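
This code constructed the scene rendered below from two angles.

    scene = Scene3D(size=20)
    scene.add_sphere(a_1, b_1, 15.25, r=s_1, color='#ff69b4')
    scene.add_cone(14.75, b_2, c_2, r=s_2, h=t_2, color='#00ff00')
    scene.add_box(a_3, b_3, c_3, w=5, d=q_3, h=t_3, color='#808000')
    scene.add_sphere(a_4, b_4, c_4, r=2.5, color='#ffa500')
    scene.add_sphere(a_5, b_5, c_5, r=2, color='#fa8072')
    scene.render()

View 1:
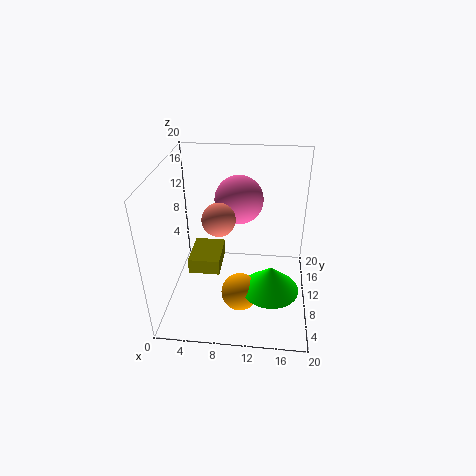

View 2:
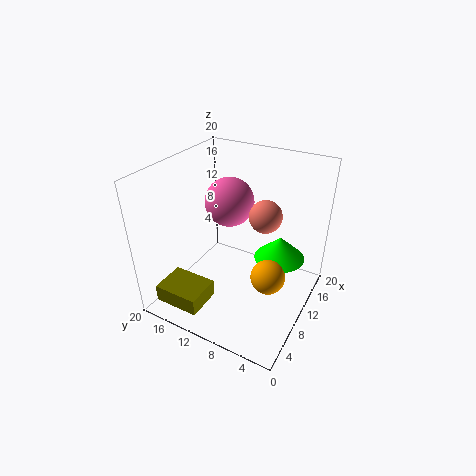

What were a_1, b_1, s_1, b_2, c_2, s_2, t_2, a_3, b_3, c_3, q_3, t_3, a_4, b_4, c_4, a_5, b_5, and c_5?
a_1 = 10; b_1 = 11.25; s_1 = 3.25; b_2 = 5.5; c_2 = 5.25; s_2 = 3.75; t_2 = 3.5; a_3 = 1.75; b_3 = 12.25; c_3 = 1.25; q_3 = 6.5; t_3 = 2.5; a_4 = 10.75; b_4 = 5.5; c_4 = 4.25; a_5 = 8.25; b_5 = 5.25; c_5 = 15.5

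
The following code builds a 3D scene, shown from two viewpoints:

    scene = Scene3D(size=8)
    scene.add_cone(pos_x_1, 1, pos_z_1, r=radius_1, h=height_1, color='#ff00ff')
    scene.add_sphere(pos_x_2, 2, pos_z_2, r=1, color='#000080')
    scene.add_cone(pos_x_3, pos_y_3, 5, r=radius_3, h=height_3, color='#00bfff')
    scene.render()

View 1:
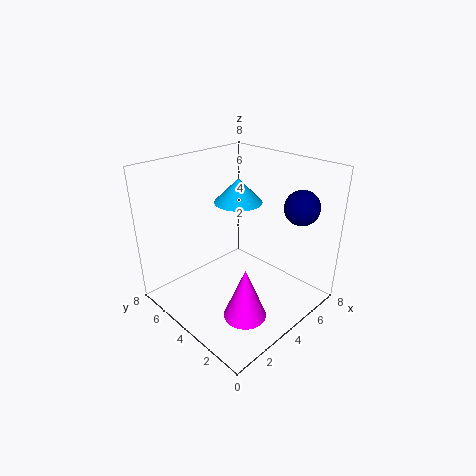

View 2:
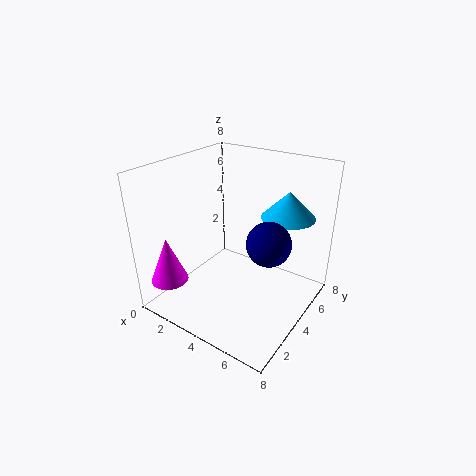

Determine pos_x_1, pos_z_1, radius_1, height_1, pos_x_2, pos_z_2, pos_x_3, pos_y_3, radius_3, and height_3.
pos_x_1 = 1.5; pos_z_1 = 2; radius_1 = 1; height_1 = 2.5; pos_x_2 = 7; pos_z_2 = 5.5; pos_x_3 = 6; pos_y_3 = 6; radius_3 = 1.5; height_3 = 1.5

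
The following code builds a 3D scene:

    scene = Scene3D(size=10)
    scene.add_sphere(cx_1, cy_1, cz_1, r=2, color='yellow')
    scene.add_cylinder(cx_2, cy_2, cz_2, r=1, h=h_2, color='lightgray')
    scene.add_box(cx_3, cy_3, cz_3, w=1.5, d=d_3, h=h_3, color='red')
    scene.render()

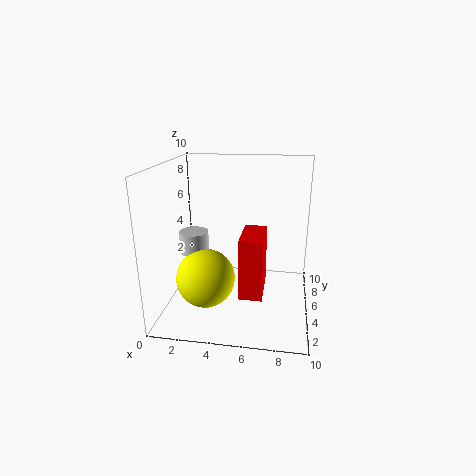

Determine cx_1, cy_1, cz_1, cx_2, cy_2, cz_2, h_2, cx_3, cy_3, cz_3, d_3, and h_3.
cx_1 = 3; cy_1 = 3.5; cz_1 = 2.5; cx_2 = 2; cy_2 = 4.5; cz_2 = 4; h_2 = 1.5; cx_3 = 5.5; cy_3 = 2; cz_3 = 2; d_3 = 3; h_3 = 4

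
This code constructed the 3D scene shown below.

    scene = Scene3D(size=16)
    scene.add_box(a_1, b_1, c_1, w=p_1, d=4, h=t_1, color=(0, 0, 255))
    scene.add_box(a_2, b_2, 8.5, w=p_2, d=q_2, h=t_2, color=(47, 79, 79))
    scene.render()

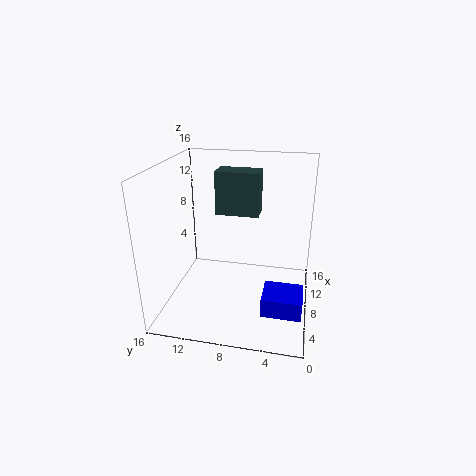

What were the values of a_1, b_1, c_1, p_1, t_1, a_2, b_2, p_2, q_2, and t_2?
a_1 = 2; b_1 = 0.5; c_1 = 2.5; p_1 = 3.5; t_1 = 2; a_2 = 13; b_2 = 6.5; p_2 = 3; q_2 = 5.5; t_2 = 5.5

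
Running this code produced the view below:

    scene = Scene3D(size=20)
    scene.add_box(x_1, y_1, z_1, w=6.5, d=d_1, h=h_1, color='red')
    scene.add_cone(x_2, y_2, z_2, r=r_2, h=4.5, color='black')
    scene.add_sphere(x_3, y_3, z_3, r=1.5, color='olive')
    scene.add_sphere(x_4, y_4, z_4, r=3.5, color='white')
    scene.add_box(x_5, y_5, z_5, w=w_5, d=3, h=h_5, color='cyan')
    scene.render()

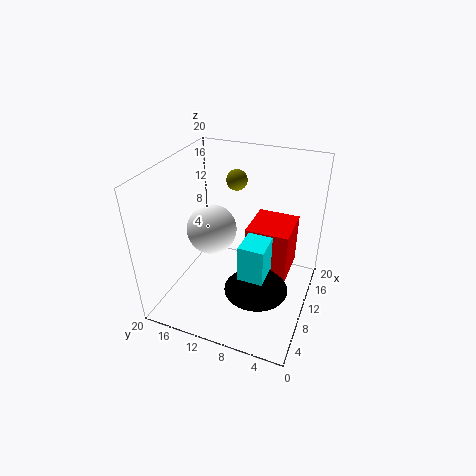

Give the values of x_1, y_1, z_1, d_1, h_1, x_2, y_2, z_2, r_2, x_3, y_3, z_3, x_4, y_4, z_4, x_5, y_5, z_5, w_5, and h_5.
x_1 = 10; y_1 = 3; z_1 = 4; d_1 = 6; h_1 = 7.5; x_2 = 5; y_2 = 5.5; z_2 = 6.5; r_2 = 4; x_3 = 14.5; y_3 = 12; z_3 = 16.5; x_4 = 10; y_4 = 14; z_4 = 10.5; x_5 = 2.5; y_5 = 4; z_5 = 9.5; w_5 = 3.5; h_5 = 4.5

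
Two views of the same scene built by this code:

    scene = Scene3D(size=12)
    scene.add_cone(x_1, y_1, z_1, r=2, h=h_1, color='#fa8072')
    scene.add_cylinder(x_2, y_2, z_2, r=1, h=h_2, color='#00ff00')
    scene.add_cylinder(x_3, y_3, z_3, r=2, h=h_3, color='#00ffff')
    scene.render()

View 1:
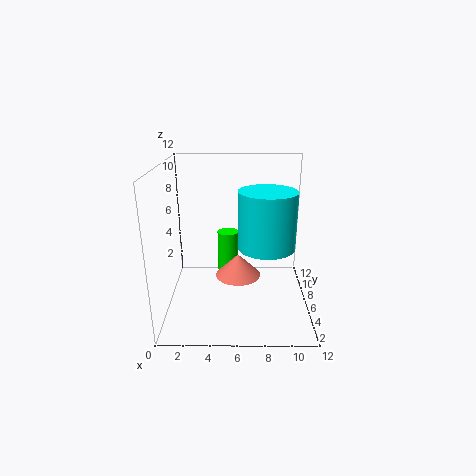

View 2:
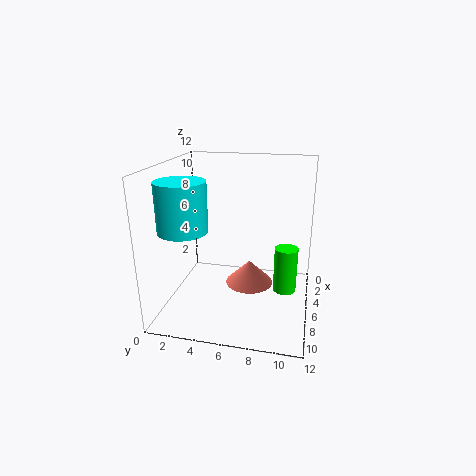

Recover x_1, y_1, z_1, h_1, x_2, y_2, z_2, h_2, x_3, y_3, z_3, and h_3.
x_1 = 6, y_1 = 7, z_1 = 2, h_1 = 2, x_2 = 5, y_2 = 10, z_2 = 1, h_2 = 4, x_3 = 8, y_3 = 2, z_3 = 7, h_3 = 4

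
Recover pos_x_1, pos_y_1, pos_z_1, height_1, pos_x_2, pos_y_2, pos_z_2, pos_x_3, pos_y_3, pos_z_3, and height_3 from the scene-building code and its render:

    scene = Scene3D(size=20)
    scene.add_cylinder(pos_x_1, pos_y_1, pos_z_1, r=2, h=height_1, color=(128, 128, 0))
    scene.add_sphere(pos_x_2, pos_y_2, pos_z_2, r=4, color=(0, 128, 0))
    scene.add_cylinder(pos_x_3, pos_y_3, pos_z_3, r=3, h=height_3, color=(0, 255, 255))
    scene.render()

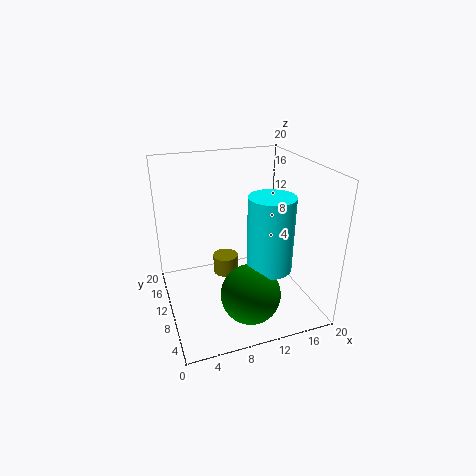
pos_x_1 = 10, pos_y_1 = 16, pos_z_1 = 1, height_1 = 3, pos_x_2 = 10, pos_y_2 = 5, pos_z_2 = 4, pos_x_3 = 13, pos_y_3 = 6, pos_z_3 = 7, height_3 = 10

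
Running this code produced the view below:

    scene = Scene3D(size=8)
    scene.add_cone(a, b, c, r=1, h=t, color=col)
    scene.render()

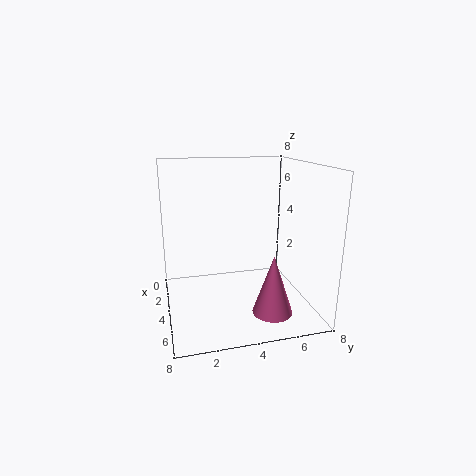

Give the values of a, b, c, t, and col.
a = 7, b = 5, c = 1, t = 3, col = 'hotpink'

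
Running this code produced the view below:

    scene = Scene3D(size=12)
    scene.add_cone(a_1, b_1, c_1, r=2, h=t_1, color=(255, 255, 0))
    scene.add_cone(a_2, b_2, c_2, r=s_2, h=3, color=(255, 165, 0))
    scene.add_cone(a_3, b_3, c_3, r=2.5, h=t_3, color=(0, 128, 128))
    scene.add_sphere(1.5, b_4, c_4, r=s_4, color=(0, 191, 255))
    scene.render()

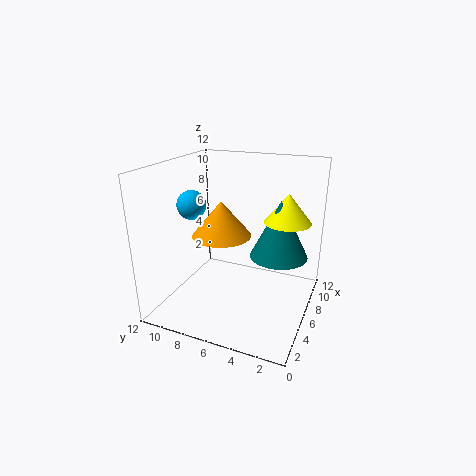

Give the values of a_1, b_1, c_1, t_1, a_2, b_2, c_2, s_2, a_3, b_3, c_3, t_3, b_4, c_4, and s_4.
a_1 = 8.5, b_1 = 2.5, c_1 = 7, t_1 = 2.5, a_2 = 6, b_2 = 7.5, c_2 = 6, s_2 = 2.5, a_3 = 8, b_3 = 3, c_3 = 4, t_3 = 5, b_4 = 7.5, c_4 = 10, s_4 = 1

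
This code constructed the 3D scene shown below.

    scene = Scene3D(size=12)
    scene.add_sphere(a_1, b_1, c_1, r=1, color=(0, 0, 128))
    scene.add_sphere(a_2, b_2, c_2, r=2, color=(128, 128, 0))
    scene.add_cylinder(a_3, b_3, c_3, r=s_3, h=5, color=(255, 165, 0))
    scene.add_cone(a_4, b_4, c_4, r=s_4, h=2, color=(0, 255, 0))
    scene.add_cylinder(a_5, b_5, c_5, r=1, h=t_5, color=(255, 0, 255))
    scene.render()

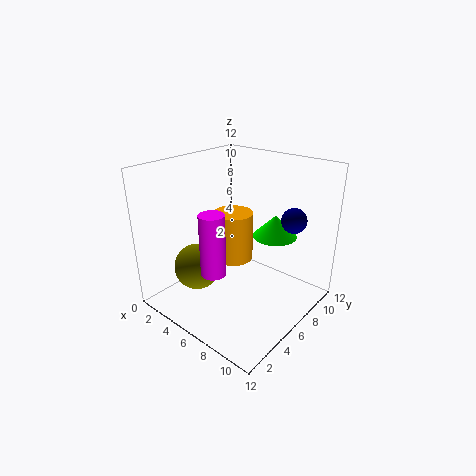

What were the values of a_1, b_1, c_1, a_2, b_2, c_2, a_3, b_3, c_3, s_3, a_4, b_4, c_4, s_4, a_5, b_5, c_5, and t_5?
a_1 = 10; b_1 = 8; c_1 = 8; a_2 = 3; b_2 = 4; c_2 = 3; a_3 = 2; b_3 = 10; c_3 = 1; s_3 = 2; a_4 = 7; b_4 = 10; c_4 = 5; s_4 = 2; a_5 = 6; b_5 = 3; c_5 = 4; t_5 = 5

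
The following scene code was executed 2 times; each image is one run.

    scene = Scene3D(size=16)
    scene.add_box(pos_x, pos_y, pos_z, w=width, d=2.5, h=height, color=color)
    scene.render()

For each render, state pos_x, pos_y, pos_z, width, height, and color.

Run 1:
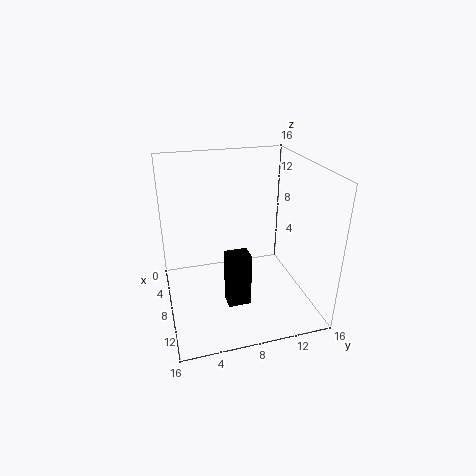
pos_x = 9.5
pos_y = 6
pos_z = 1.5
width = 2
height = 6
color = 'black'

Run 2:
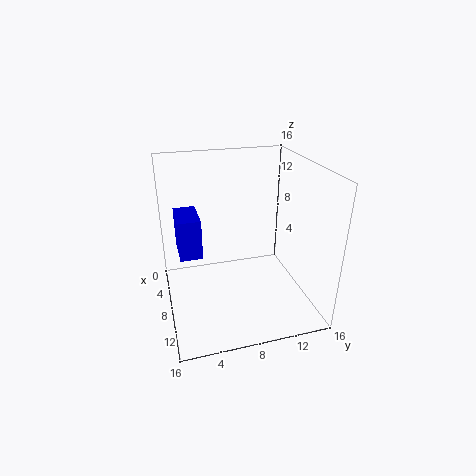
pos_x = 3.5
pos_y = 1.5
pos_z = 6
width = 4.5
height = 4.5
color = 'blue'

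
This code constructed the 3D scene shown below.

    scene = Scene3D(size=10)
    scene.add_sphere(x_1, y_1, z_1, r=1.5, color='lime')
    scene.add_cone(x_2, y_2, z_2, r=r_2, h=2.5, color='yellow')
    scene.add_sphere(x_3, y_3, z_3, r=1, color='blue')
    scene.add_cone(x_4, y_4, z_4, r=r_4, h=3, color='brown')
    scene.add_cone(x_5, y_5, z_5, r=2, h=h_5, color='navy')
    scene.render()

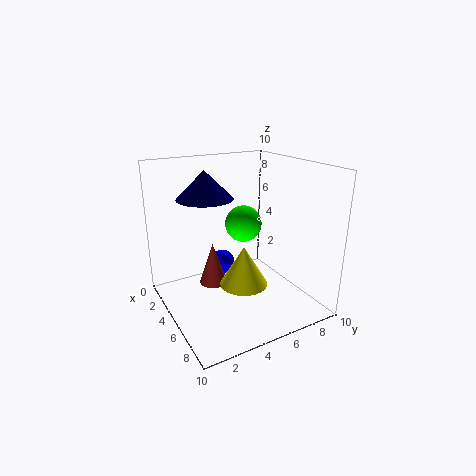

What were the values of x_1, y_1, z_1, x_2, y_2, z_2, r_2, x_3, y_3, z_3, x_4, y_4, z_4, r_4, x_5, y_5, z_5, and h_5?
x_1 = 1.5, y_1 = 7.5, z_1 = 4.5, x_2 = 7.5, y_2 = 4, z_2 = 3, r_2 = 1.5, x_3 = 1.5, y_3 = 5.5, z_3 = 1.5, x_4 = 4, y_4 = 3.5, z_4 = 1.5, r_4 = 1, x_5 = 3, y_5 = 3.5, z_5 = 7.5, h_5 = 2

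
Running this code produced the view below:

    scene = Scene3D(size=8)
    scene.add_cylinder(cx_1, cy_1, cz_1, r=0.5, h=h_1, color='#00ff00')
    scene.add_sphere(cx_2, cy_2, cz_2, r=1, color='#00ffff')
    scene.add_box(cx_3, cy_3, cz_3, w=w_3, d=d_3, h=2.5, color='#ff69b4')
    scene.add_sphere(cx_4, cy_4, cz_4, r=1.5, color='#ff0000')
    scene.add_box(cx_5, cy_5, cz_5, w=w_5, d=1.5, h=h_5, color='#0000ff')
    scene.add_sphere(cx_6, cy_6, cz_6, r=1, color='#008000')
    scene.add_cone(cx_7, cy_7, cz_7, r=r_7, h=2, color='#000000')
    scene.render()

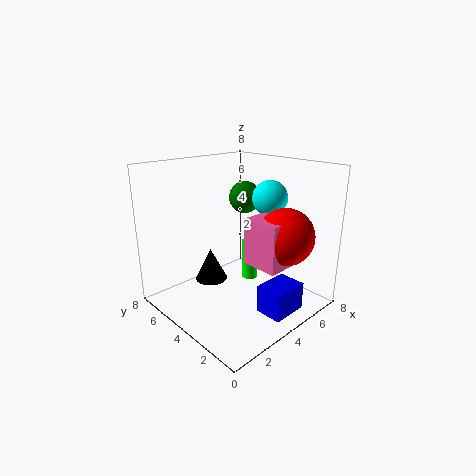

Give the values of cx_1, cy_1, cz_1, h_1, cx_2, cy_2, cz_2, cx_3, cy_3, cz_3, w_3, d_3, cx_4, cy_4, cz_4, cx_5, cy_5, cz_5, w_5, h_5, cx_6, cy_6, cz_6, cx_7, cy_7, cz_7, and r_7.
cx_1 = 6
cy_1 = 5
cz_1 = 0.5
h_1 = 2.5
cx_2 = 6
cy_2 = 3.5
cz_2 = 6
cx_3 = 3.5
cy_3 = 1
cz_3 = 3
w_3 = 1.5
d_3 = 2
cx_4 = 5
cy_4 = 1.5
cz_4 = 4.5
cx_5 = 3.5
cy_5 = 0.5
cz_5 = 0.5
w_5 = 2
h_5 = 1.5
cx_6 = 6.5
cy_6 = 6
cz_6 = 5.5
cx_7 = 4
cy_7 = 6.5
cz_7 = 0.5
r_7 = 1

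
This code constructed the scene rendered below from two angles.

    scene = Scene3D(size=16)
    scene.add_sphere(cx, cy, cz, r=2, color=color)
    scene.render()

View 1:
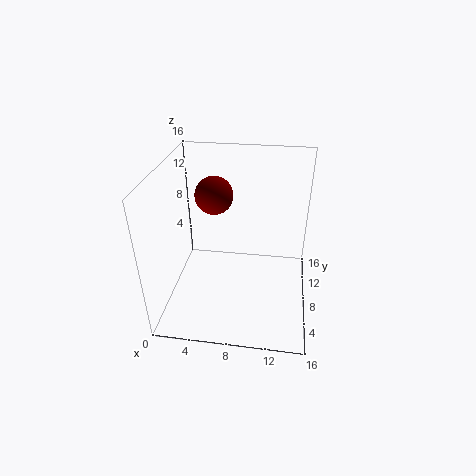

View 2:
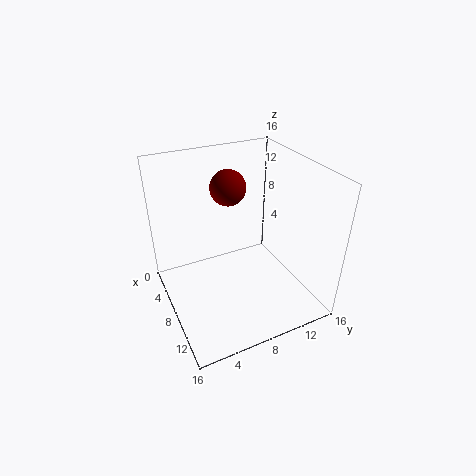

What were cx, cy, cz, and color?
cx = 5.5; cy = 8; cz = 13; color = 'maroon'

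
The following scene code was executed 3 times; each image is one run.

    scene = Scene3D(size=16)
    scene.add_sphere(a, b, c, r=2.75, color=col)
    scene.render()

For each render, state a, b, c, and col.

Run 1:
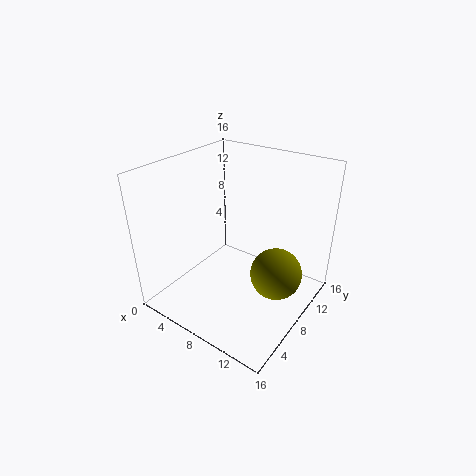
a = 13, b = 8, c = 5.25, col = 'olive'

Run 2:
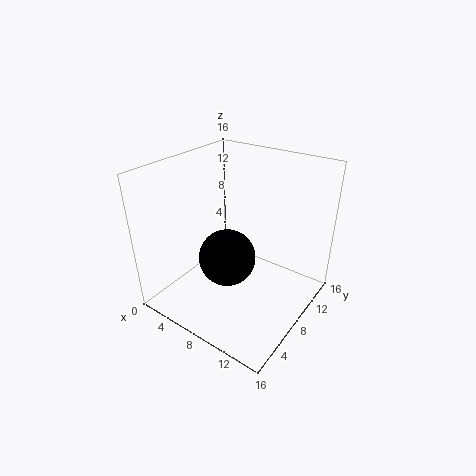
a = 9.75, b = 3.75, c = 8.5, col = 'black'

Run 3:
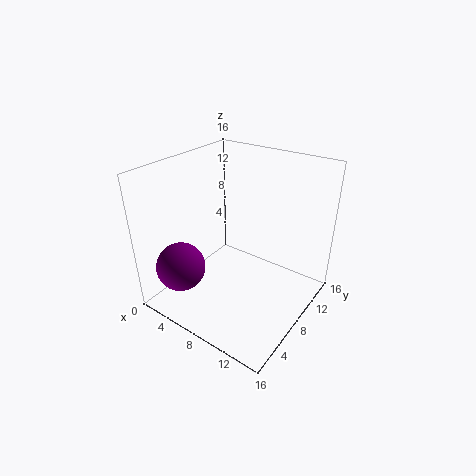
a = 3.25, b = 3.5, c = 4.75, col = 'purple'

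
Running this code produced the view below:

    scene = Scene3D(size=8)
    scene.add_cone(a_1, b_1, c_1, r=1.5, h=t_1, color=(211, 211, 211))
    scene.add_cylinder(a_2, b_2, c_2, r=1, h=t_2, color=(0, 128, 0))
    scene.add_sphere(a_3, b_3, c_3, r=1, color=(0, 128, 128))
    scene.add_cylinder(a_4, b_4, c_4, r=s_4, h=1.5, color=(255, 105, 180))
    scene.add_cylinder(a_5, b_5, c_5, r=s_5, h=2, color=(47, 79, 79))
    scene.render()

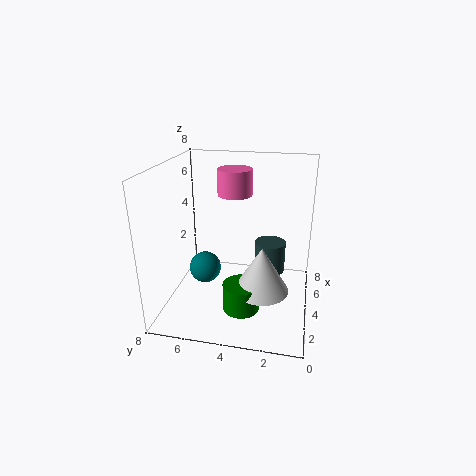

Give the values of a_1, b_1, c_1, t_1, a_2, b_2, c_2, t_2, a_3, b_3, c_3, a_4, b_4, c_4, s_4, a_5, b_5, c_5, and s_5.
a_1 = 3
b_1 = 2.5
c_1 = 1.5
t_1 = 2.5
a_2 = 2.5
b_2 = 3.5
c_2 = 0.5
t_2 = 1.5
a_3 = 5.5
b_3 = 6.5
c_3 = 1
a_4 = 5.5
b_4 = 4.5
c_4 = 6
s_4 = 1
a_5 = 7
b_5 = 2.5
c_5 = 0.5
s_5 = 1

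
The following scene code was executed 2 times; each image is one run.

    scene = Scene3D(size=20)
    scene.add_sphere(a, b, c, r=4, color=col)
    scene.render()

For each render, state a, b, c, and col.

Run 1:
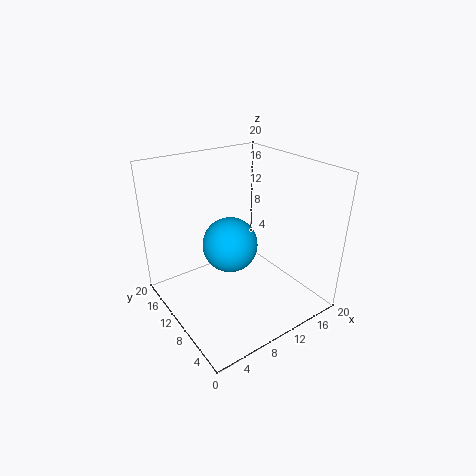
a = 10
b = 12
c = 8
col = 'deepskyblue'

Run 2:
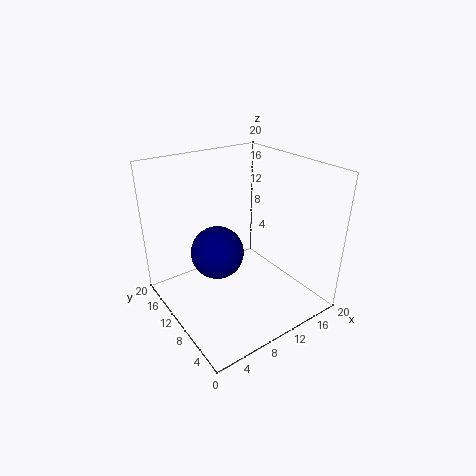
a = 9
b = 14
c = 6
col = 'navy'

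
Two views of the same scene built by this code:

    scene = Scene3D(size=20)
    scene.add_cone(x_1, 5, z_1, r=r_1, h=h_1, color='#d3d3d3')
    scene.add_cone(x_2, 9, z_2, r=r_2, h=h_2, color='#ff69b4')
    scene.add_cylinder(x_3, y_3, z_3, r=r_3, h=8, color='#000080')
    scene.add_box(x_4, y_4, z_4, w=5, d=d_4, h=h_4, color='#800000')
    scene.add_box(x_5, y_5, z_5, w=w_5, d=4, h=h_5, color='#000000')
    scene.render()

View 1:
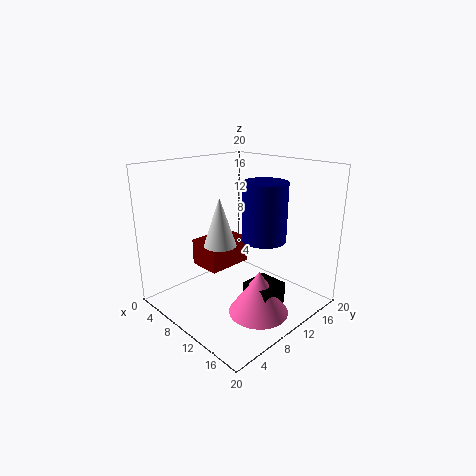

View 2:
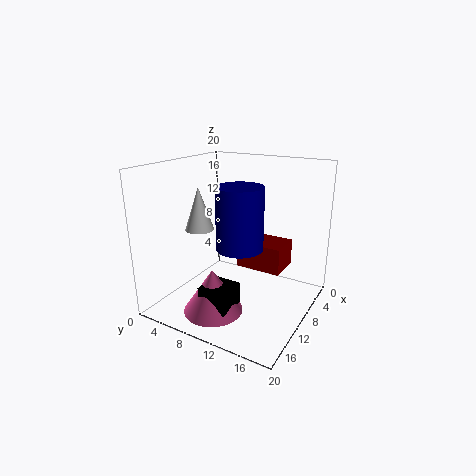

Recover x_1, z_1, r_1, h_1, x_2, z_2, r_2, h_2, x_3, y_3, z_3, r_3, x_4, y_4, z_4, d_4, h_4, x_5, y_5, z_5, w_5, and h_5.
x_1 = 12; z_1 = 11; r_1 = 2; h_1 = 6; x_2 = 15; z_2 = 1; r_2 = 4; h_2 = 6; x_3 = 13; y_3 = 12; z_3 = 10; r_3 = 3; x_4 = 2; y_4 = 8; z_4 = 4; d_4 = 7; h_4 = 4; x_5 = 13; y_5 = 8; z_5 = 2; w_5 = 4; h_5 = 3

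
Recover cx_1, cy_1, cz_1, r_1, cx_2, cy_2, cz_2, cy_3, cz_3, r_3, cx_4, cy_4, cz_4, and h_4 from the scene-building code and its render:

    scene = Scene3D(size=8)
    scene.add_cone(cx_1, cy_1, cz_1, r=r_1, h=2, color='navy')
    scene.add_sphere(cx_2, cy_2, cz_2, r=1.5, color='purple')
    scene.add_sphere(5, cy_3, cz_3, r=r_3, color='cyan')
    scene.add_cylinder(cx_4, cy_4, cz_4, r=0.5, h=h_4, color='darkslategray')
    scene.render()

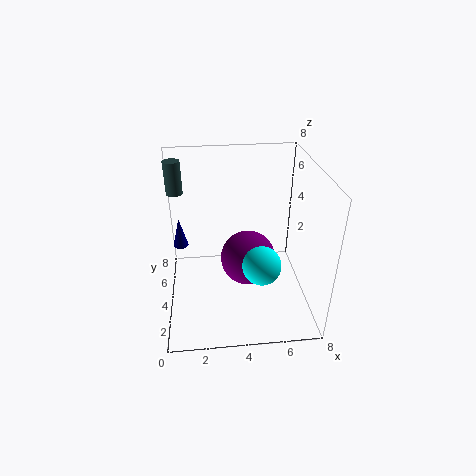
cx_1 = 0.5, cy_1 = 7.5, cz_1 = 1.5, r_1 = 0.5, cx_2 = 4.5, cy_2 = 3.5, cz_2 = 3, cy_3 = 2, cz_3 = 3.5, r_3 = 1, cx_4 = 0.5, cy_4 = 7, cz_4 = 5.5, h_4 = 2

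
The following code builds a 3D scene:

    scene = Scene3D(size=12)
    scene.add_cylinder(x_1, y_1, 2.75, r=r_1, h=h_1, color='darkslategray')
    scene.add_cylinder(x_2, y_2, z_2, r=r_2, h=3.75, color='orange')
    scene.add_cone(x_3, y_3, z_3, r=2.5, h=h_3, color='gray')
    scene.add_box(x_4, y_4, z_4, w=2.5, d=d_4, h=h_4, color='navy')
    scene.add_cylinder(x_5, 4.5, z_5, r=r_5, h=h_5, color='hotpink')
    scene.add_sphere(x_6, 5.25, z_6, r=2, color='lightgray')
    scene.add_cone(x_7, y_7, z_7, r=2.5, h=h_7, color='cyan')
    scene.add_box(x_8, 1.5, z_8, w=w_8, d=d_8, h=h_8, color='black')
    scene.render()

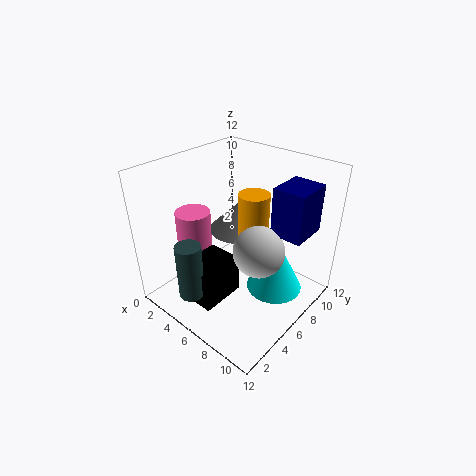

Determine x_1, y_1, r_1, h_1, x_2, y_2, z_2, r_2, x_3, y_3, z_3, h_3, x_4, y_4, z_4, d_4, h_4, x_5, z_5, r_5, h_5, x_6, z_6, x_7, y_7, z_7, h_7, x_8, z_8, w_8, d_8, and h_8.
x_1 = 5.25, y_1 = 1.25, r_1 = 1, h_1 = 4.5, x_2 = 7, y_2 = 6.75, z_2 = 6.25, r_2 = 1.25, x_3 = 5, y_3 = 7.25, z_3 = 6, h_3 = 2.5, x_4 = 9, y_4 = 6.25, z_4 = 7.5, d_4 = 3, h_4 = 3.75, x_5 = 2.25, z_5 = 2.25, r_5 = 1.5, h_5 = 5.5, x_6 = 8.75, z_6 = 6.25, x_7 = 8.25, y_7 = 8.5, z_7 = 0.5, h_7 = 5, x_8 = 3.75, z_8 = 1.5, w_8 = 3, d_8 = 3.75, h_8 = 3.25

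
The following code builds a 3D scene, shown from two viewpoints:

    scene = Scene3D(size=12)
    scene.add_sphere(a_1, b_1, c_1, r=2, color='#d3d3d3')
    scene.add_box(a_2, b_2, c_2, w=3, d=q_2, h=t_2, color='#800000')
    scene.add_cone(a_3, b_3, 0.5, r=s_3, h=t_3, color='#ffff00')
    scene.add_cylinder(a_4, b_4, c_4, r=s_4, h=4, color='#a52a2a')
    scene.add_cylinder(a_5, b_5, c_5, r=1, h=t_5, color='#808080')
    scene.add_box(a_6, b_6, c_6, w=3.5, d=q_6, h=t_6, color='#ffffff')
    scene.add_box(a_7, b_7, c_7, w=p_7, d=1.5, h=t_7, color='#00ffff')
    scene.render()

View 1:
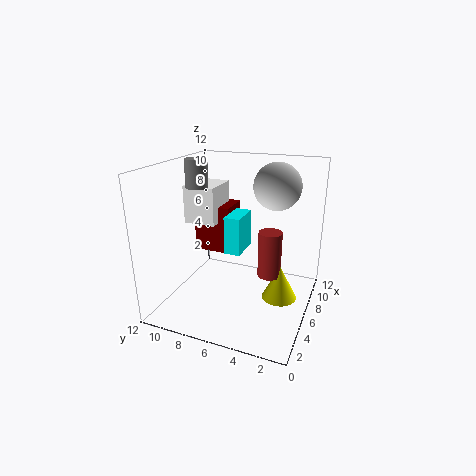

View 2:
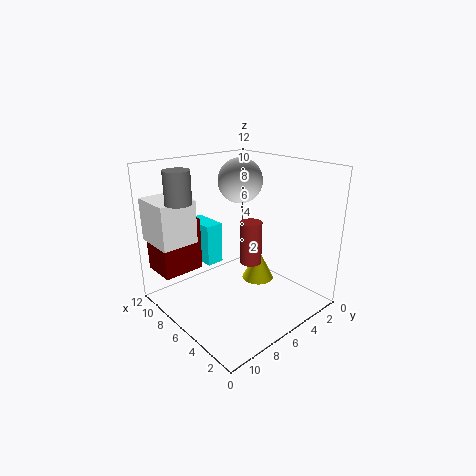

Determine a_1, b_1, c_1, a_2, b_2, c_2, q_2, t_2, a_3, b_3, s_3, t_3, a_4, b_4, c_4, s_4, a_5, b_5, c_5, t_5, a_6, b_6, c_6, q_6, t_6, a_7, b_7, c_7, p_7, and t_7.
a_1 = 8.5
b_1 = 3.5
c_1 = 10
a_2 = 8.5
b_2 = 8
c_2 = 3
q_2 = 3.5
t_2 = 4.5
a_3 = 7
b_3 = 2.5
s_3 = 1.5
t_3 = 3
a_4 = 7
b_4 = 3.5
c_4 = 2.5
s_4 = 1
a_5 = 7.5
b_5 = 10.5
c_5 = 9.5
t_5 = 2.5
a_6 = 7.5
b_6 = 9
c_6 = 6
q_6 = 3
t_6 = 3.5
a_7 = 7.5
b_7 = 6.5
c_7 = 3.5
p_7 = 3
t_7 = 3.5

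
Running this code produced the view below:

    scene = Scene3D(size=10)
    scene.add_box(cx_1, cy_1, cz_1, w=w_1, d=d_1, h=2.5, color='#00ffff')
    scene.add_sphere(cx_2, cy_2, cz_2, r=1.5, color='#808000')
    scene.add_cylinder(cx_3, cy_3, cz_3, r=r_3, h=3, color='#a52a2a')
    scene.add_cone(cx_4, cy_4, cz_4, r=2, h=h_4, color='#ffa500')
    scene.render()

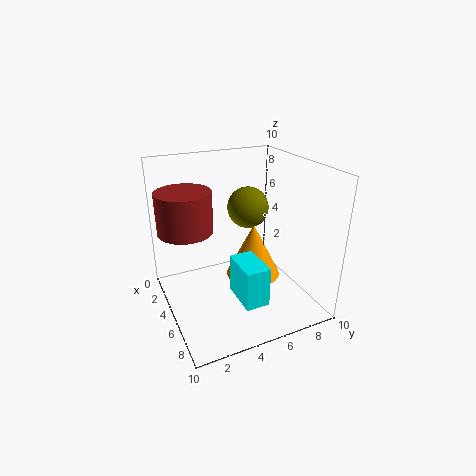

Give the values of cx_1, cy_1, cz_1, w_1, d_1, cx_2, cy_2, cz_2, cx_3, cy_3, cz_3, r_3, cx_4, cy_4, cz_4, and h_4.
cx_1 = 7; cy_1 = 3.5; cz_1 = 2.5; w_1 = 2.5; d_1 = 1.5; cx_2 = 3.5; cy_2 = 6.5; cz_2 = 6.5; cx_3 = 2.5; cy_3 = 2; cz_3 = 5; r_3 = 2; cx_4 = 4.5; cy_4 = 6.5; cz_4 = 1.5; h_4 = 4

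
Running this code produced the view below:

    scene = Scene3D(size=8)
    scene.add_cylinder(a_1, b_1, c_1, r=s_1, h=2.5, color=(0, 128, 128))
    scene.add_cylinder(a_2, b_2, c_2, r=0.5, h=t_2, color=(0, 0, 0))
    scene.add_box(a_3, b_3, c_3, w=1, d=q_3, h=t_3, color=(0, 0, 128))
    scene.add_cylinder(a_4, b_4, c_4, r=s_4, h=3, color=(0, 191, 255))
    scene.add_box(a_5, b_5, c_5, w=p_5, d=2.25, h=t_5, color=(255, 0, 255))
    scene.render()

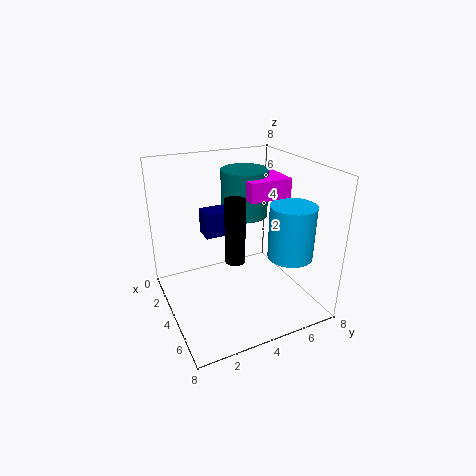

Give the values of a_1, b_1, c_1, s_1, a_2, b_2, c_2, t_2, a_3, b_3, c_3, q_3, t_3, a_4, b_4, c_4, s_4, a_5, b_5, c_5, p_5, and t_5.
a_1 = 3.75
b_1 = 4.5
c_1 = 5.25
s_1 = 1.25
a_2 = 5.75
b_2 = 3
c_2 = 3.75
t_2 = 3.25
a_3 = 4.25
b_3 = 1.75
c_3 = 5
q_3 = 1.25
t_3 = 1.25
a_4 = 5.5
b_4 = 6.5
c_4 = 3
s_4 = 1.25
a_5 = 2.75
b_5 = 4
c_5 = 6.5
p_5 = 2.75
t_5 = 1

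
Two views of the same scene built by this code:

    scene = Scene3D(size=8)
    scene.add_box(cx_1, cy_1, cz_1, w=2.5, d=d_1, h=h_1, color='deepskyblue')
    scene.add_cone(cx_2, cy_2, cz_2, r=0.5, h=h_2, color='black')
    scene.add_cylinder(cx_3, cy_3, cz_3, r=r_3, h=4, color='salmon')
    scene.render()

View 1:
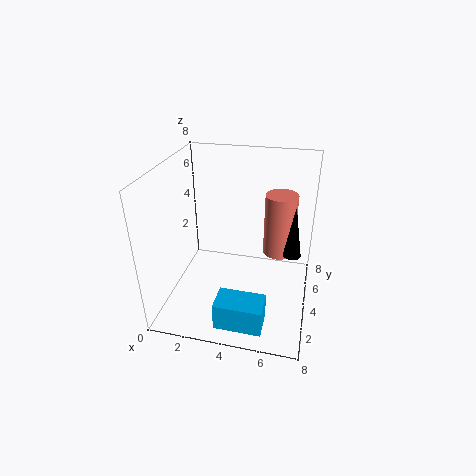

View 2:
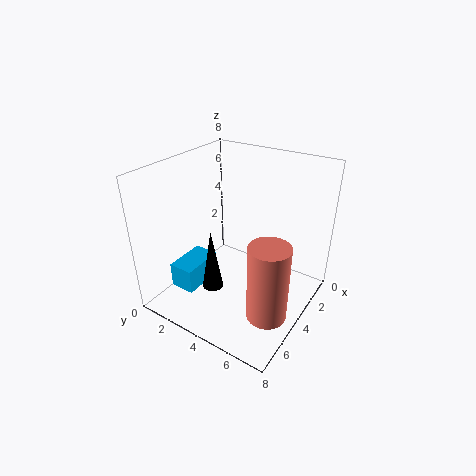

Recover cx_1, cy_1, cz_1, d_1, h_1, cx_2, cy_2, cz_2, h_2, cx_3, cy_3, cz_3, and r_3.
cx_1 = 3.5, cy_1 = 0.5, cz_1 = 0.5, d_1 = 1.5, h_1 = 1.5, cx_2 = 7, cy_2 = 4.5, cz_2 = 3, h_2 = 3, cx_3 = 6, cy_3 = 7, cz_3 = 1.5, r_3 = 1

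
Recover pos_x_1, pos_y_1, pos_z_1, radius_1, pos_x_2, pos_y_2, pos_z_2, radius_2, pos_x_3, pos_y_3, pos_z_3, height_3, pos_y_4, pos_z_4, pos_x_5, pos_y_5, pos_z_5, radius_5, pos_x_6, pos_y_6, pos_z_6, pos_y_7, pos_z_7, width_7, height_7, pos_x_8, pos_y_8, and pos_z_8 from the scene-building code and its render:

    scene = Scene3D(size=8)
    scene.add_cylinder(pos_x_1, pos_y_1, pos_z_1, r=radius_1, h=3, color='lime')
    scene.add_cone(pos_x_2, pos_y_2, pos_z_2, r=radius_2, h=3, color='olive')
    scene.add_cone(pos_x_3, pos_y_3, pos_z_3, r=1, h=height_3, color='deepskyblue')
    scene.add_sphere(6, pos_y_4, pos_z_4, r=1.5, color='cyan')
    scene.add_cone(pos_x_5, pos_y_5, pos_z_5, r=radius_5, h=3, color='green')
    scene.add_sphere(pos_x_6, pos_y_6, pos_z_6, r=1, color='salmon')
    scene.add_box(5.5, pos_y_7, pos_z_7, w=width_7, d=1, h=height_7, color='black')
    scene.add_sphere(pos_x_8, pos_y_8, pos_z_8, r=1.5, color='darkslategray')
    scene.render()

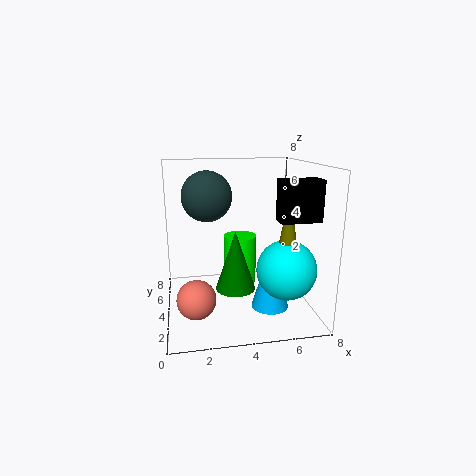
pos_x_1 = 4.5
pos_y_1 = 6
pos_z_1 = 0.5
radius_1 = 1
pos_x_2 = 6
pos_y_2 = 1.5
pos_z_2 = 4
radius_2 = 0.5
pos_x_3 = 5.5
pos_y_3 = 2.5
pos_z_3 = 0.5
height_3 = 3.5
pos_y_4 = 1.5
pos_z_4 = 3
pos_x_5 = 3.5
pos_y_5 = 2
pos_z_5 = 2
radius_5 = 1
pos_x_6 = 1.5
pos_y_6 = 2
pos_z_6 = 1.5
pos_y_7 = 1
pos_z_7 = 5.5
width_7 = 2
height_7 = 2
pos_x_8 = 2.5
pos_y_8 = 6
pos_z_8 = 6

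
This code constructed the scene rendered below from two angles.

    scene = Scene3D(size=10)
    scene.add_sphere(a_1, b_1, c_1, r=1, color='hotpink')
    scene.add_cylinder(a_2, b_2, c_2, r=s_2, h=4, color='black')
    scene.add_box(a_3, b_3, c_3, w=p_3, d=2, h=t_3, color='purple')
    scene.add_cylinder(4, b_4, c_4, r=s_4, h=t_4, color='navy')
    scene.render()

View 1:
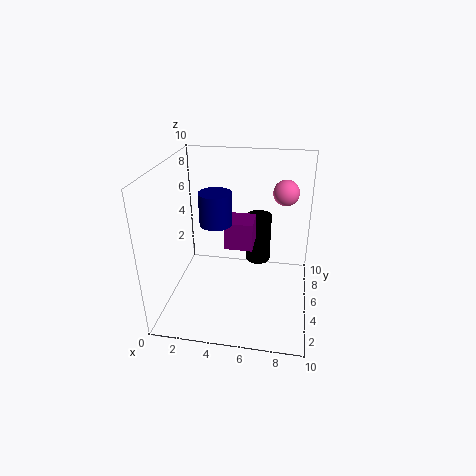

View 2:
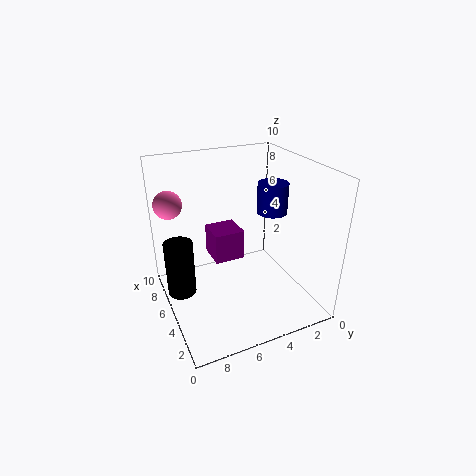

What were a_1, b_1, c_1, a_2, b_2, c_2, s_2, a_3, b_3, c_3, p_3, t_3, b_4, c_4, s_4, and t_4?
a_1 = 8
b_1 = 9
c_1 = 7
a_2 = 6
b_2 = 9
c_2 = 1
s_2 = 1
a_3 = 4
b_3 = 5
c_3 = 4
p_3 = 2
t_3 = 2
b_4 = 3
c_4 = 7
s_4 = 1
t_4 = 2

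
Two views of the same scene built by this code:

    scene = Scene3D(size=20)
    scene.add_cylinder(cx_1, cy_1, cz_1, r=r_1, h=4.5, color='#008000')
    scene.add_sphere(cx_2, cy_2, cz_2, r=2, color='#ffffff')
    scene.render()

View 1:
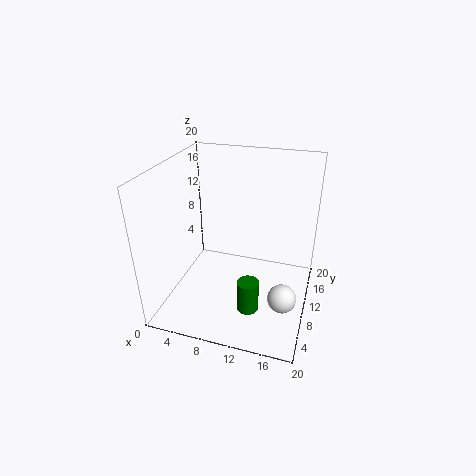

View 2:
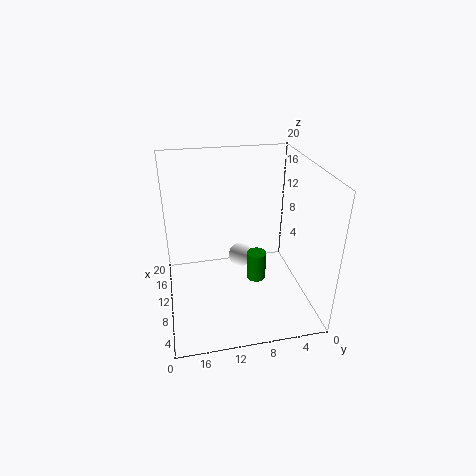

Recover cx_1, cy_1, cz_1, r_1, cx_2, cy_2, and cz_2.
cx_1 = 12.5; cy_1 = 6.5; cz_1 = 1; r_1 = 1.5; cx_2 = 17; cy_2 = 8; cz_2 = 2.5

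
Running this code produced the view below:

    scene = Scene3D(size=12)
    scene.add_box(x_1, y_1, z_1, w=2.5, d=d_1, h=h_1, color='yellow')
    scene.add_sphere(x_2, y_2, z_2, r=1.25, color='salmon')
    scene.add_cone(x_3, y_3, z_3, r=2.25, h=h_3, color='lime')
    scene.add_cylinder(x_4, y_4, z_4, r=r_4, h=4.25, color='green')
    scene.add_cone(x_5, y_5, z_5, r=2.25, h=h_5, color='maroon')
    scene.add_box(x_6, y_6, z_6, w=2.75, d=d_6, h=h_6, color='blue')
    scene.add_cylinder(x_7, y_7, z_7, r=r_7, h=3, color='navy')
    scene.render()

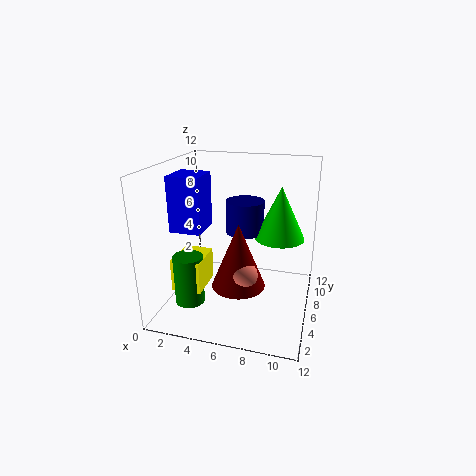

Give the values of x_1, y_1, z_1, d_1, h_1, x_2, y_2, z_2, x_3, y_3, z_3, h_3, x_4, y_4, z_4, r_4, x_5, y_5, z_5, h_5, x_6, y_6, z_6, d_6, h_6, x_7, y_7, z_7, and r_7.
x_1 = 1; y_1 = 3.25; z_1 = 1.75; d_1 = 3.25; h_1 = 2.75; x_2 = 6.75; y_2 = 4.75; z_2 = 3.25; x_3 = 9; y_3 = 9.25; z_3 = 5; h_3 = 4.75; x_4 = 2.25; y_4 = 4; z_4 = 0.5; r_4 = 1.25; x_5 = 6.25; y_5 = 5.25; z_5 = 2; h_5 = 5.5; x_6 = 0.25; y_6 = 5; z_6 = 6.25; d_6 = 3; h_6 = 4.75; x_7 = 5.75; y_7 = 9.25; z_7 = 5.25; r_7 = 1.75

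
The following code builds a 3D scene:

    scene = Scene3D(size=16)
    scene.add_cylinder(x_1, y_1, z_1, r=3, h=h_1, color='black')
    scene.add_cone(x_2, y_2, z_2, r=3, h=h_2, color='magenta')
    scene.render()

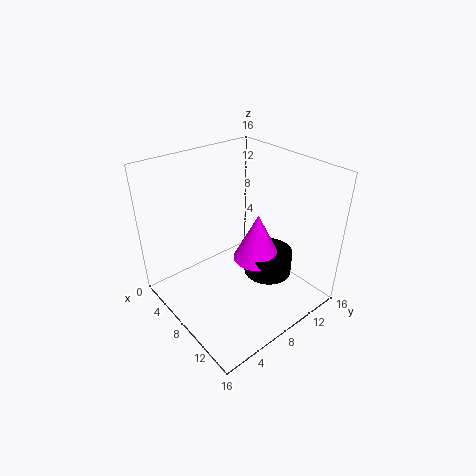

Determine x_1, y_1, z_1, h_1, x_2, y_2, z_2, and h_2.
x_1 = 8
y_1 = 13
z_1 = 1
h_1 = 3
x_2 = 7
y_2 = 12
z_2 = 3
h_2 = 6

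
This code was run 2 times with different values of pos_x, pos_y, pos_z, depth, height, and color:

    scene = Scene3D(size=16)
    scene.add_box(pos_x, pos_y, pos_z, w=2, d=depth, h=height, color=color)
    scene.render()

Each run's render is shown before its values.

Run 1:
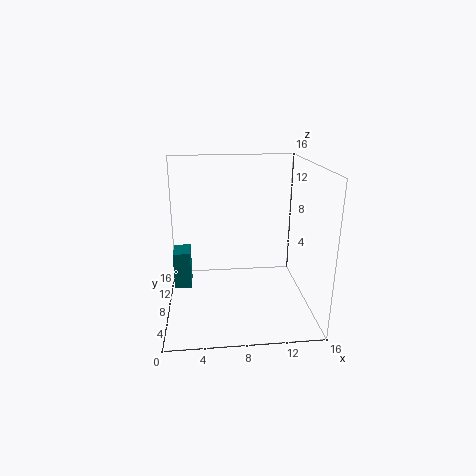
pos_x = 0.5
pos_y = 9.75
pos_z = 1
depth = 3
height = 4.5
color = 'teal'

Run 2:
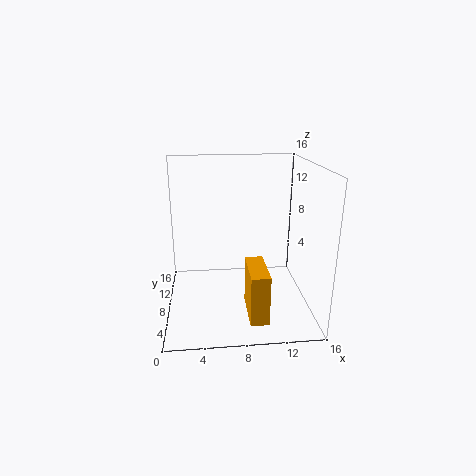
pos_x = 8.75
pos_y = 2.5
pos_z = 0.25
depth = 5.25
height = 5.5
color = 'orange'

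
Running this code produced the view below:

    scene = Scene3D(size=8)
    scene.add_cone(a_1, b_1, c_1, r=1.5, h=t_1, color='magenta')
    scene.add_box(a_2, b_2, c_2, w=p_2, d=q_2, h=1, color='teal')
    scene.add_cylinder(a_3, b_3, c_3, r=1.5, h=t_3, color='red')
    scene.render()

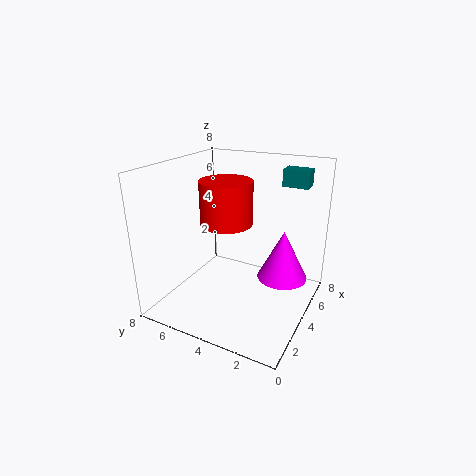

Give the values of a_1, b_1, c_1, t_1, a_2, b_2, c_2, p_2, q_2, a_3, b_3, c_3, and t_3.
a_1 = 6; b_1 = 2; c_1 = 1; t_1 = 3; a_2 = 6.5; b_2 = 1; c_2 = 6.5; p_2 = 1; q_2 = 1.5; a_3 = 4.5; b_3 = 5; c_3 = 4.5; t_3 = 2.5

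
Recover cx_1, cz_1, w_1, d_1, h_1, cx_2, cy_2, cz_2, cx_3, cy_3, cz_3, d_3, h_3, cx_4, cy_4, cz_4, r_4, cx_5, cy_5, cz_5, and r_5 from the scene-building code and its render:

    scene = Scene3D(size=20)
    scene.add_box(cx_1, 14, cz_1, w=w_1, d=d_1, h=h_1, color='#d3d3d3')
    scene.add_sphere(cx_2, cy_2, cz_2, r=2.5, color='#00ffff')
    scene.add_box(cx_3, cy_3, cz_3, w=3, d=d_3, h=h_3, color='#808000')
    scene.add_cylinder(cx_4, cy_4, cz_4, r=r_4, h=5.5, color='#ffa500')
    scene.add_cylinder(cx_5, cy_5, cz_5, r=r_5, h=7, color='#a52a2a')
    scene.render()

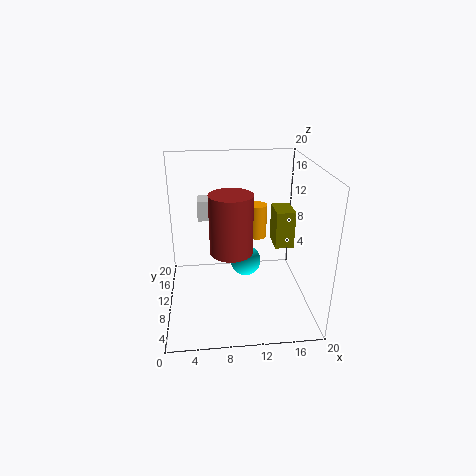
cx_1 = 4.5, cz_1 = 11, w_1 = 3, d_1 = 3, h_1 = 3, cx_2 = 12, cy_2 = 16.5, cz_2 = 2.5, cx_3 = 16.5, cy_3 = 14.5, cz_3 = 5.5, d_3 = 4.5, h_3 = 6, cx_4 = 14, cy_4 = 17.5, cz_4 = 6.5, r_4 = 1.5, cx_5 = 8.5, cy_5 = 3.5, cz_5 = 11.5, r_5 = 2.5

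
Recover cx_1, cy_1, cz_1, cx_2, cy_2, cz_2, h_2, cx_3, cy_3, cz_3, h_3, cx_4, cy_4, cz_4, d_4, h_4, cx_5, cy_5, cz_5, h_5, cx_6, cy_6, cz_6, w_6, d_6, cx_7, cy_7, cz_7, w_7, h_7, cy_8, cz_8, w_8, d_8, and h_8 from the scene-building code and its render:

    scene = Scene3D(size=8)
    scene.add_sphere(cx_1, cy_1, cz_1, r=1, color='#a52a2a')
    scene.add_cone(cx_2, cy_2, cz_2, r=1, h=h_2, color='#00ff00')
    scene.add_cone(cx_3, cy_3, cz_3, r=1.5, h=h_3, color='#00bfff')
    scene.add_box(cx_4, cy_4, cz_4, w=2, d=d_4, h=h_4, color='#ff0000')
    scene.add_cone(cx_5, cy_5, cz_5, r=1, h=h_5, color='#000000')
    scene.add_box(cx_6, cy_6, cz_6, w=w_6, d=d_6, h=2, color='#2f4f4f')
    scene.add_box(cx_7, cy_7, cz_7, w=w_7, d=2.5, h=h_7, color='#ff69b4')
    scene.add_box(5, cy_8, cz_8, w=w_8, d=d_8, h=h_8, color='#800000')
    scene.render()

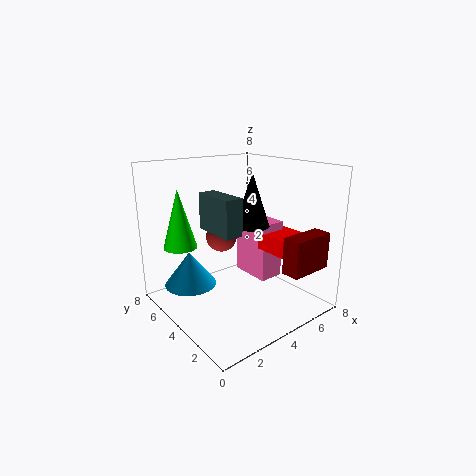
cx_1 = 5, cy_1 = 7, cz_1 = 3, cx_2 = 2, cy_2 = 7, cz_2 = 3, h_2 = 3.5, cx_3 = 2, cy_3 = 6, cz_3 = 1, h_3 = 2, cx_4 = 5.5, cy_4 = 2, cz_4 = 3, d_4 = 2, h_4 = 1, cx_5 = 5, cy_5 = 4, cz_5 = 4.5, h_5 = 3, cx_6 = 2.5, cy_6 = 3, cz_6 = 4.5, w_6 = 1, d_6 = 2.5, cx_7 = 5.5, cy_7 = 3.5, cz_7 = 1, w_7 = 1.5, h_7 = 3.5, cy_8 = 0.5, cz_8 = 2.5, w_8 = 2.5, d_8 = 1, h_8 = 2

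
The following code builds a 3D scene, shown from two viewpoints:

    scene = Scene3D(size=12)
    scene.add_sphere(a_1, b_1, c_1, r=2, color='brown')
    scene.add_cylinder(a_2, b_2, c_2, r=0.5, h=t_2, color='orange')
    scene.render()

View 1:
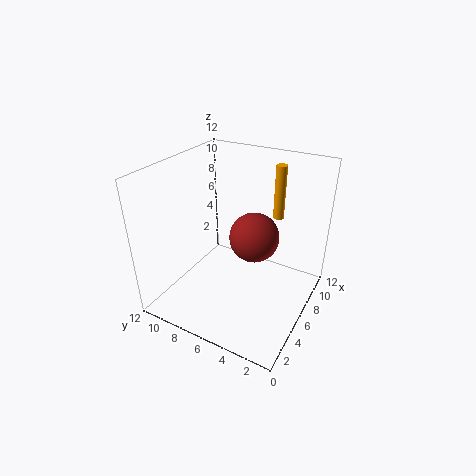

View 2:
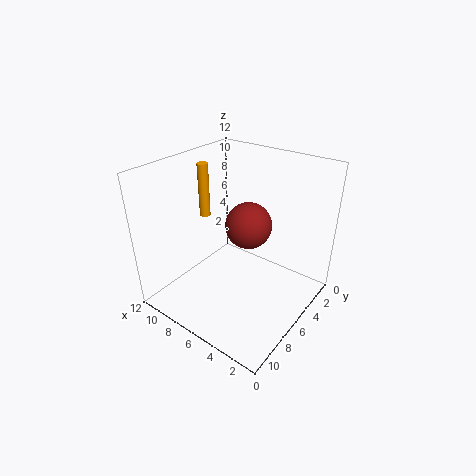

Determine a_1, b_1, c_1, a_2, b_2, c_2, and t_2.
a_1 = 6
b_1 = 4.5
c_1 = 6.5
a_2 = 11
b_2 = 4.5
c_2 = 6
t_2 = 5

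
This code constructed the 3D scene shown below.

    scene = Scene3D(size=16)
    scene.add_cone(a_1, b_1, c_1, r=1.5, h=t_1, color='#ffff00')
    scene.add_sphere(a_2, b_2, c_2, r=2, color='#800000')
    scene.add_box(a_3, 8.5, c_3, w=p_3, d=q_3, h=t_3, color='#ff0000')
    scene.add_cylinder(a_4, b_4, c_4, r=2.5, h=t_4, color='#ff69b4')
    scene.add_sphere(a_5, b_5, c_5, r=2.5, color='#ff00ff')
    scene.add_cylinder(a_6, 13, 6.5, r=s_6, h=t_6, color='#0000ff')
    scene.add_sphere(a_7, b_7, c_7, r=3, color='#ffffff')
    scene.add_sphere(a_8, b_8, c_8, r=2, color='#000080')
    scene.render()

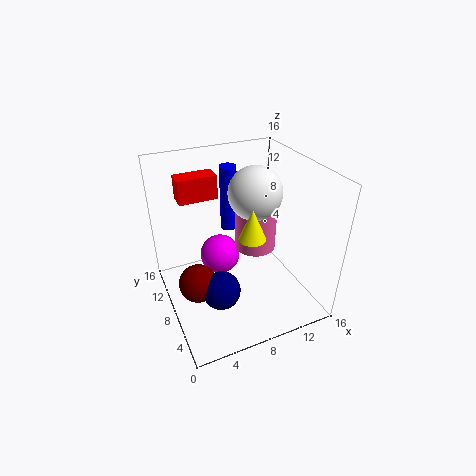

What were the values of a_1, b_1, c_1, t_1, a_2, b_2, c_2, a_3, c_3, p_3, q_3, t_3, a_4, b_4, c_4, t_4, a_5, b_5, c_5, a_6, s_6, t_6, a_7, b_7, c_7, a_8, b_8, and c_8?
a_1 = 9, b_1 = 6.5, c_1 = 8.5, t_1 = 3.5, a_2 = 2.5, b_2 = 6, c_2 = 5, a_3 = 2, c_3 = 13, p_3 = 4, q_3 = 2, t_3 = 2.5, a_4 = 11.5, b_4 = 10.5, c_4 = 4.5, t_4 = 6.5, a_5 = 7.5, b_5 = 12.5, c_5 = 3, a_6 = 9, s_6 = 1, t_6 = 8, a_7 = 10.5, b_7 = 9, c_7 = 12.5, a_8 = 4.5, b_8 = 4.5, c_8 = 4.5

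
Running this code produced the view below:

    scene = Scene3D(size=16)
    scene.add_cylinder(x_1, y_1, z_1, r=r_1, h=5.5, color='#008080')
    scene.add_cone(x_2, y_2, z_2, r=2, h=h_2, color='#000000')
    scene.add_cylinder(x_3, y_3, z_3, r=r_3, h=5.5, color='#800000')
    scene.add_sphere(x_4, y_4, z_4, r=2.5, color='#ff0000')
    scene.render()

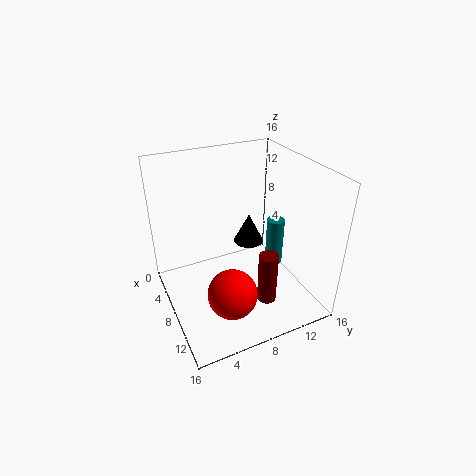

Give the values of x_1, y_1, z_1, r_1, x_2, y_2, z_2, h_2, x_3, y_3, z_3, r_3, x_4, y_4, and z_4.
x_1 = 8.5, y_1 = 12.5, z_1 = 4, r_1 = 1, x_2 = 2, y_2 = 12.5, z_2 = 3, h_2 = 4, x_3 = 13, y_3 = 9, z_3 = 3, r_3 = 1, x_4 = 13, y_4 = 5, z_4 = 5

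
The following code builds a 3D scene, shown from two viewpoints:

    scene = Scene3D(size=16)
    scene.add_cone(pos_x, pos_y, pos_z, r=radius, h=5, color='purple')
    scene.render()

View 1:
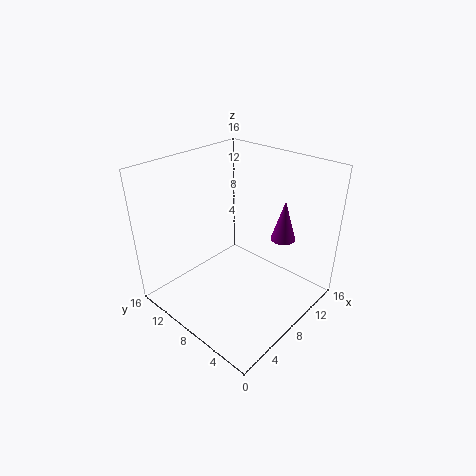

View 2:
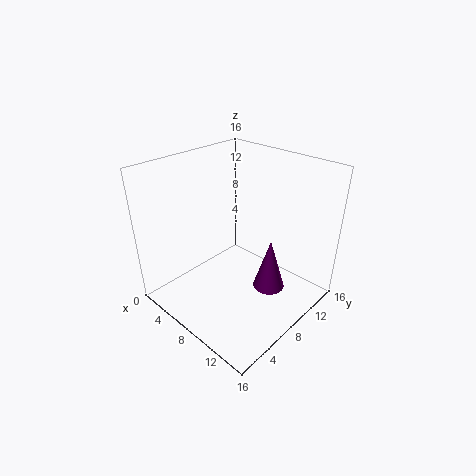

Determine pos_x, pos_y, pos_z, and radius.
pos_x = 14
pos_y = 6
pos_z = 6
radius = 1.5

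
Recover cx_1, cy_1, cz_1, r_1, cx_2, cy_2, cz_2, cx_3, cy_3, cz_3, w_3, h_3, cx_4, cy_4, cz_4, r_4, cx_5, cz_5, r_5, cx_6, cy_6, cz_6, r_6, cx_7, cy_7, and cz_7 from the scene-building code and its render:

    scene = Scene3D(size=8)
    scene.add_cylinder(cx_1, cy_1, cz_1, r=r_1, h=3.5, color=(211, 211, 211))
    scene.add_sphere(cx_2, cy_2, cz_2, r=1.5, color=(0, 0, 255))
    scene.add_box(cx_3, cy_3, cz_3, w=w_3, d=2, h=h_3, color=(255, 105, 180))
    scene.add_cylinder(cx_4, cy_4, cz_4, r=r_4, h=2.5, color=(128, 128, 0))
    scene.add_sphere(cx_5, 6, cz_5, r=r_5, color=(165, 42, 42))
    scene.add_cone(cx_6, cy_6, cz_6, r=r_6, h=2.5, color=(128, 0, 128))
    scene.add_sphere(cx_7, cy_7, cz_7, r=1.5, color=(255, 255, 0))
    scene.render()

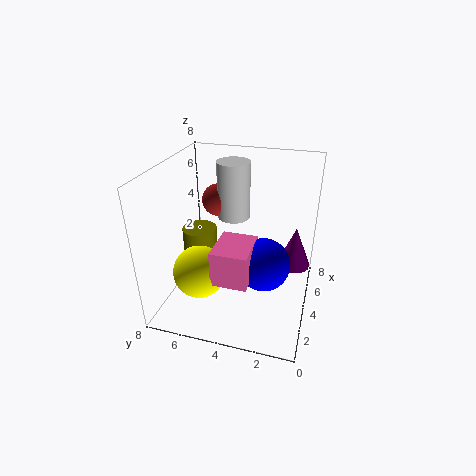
cx_1 = 6.5; cy_1 = 5; cz_1 = 4; r_1 = 1; cx_2 = 4; cy_2 = 2.5; cz_2 = 2.5; cx_3 = 2; cy_3 = 3; cz_3 = 2; w_3 = 2.5; h_3 = 2; cx_4 = 4.5; cy_4 = 6.5; cz_4 = 1.5; r_4 = 1; cx_5 = 6.5; cz_5 = 5; r_5 = 1; cx_6 = 6; cy_6 = 1; cz_6 = 1.5; r_6 = 1; cx_7 = 3; cy_7 = 6; cz_7 = 2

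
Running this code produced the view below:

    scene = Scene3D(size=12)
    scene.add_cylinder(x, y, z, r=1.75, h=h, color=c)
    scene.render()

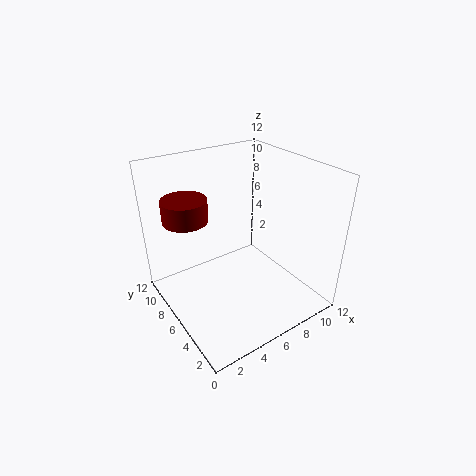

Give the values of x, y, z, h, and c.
x = 2, y = 7.25, z = 8.25, h = 1.75, c = 'maroon'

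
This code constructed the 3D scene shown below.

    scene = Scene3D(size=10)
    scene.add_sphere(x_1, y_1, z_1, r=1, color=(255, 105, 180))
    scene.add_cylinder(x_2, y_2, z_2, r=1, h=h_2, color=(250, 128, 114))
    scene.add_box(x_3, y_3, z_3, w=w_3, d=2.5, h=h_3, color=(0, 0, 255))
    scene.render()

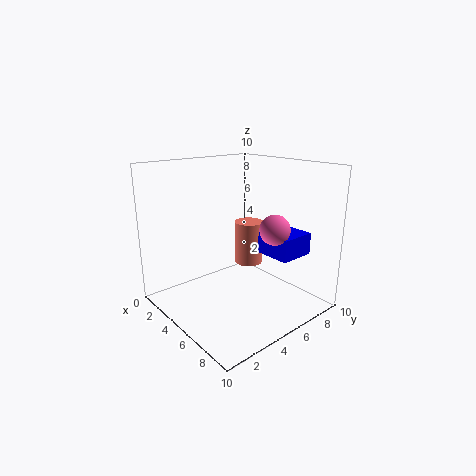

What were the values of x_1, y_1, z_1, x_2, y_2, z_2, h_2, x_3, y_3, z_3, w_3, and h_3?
x_1 = 7.5; y_1 = 6; z_1 = 6; x_2 = 5; y_2 = 6; z_2 = 3; h_2 = 3; x_3 = 5.5; y_3 = 6; z_3 = 4; w_3 = 3; h_3 = 1.5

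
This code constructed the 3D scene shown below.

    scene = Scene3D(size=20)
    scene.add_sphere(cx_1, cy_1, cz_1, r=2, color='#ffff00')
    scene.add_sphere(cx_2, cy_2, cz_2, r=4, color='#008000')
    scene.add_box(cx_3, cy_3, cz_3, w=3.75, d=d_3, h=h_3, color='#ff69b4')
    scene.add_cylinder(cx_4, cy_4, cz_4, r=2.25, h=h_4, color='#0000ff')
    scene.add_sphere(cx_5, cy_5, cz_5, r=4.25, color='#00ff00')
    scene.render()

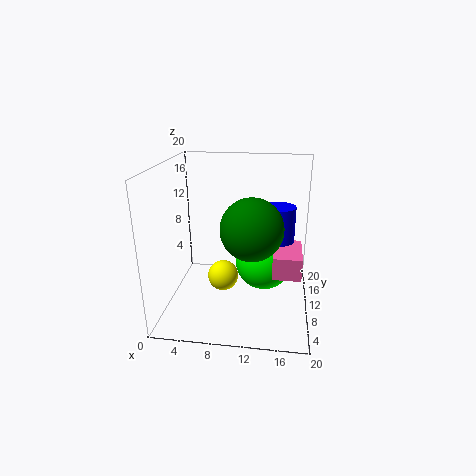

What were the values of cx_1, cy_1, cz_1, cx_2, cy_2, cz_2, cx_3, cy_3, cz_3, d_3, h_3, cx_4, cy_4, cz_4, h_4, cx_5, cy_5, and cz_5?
cx_1 = 8.5
cy_1 = 6.5
cz_1 = 6
cx_2 = 12.25
cy_2 = 6.5
cz_2 = 12.75
cx_3 = 15
cy_3 = 5.75
cz_3 = 6.25
d_3 = 6.25
h_3 = 3
cx_4 = 15.5
cy_4 = 11.75
cz_4 = 8.5
h_4 = 5.75
cx_5 = 13.5
cy_5 = 13.25
cz_5 = 5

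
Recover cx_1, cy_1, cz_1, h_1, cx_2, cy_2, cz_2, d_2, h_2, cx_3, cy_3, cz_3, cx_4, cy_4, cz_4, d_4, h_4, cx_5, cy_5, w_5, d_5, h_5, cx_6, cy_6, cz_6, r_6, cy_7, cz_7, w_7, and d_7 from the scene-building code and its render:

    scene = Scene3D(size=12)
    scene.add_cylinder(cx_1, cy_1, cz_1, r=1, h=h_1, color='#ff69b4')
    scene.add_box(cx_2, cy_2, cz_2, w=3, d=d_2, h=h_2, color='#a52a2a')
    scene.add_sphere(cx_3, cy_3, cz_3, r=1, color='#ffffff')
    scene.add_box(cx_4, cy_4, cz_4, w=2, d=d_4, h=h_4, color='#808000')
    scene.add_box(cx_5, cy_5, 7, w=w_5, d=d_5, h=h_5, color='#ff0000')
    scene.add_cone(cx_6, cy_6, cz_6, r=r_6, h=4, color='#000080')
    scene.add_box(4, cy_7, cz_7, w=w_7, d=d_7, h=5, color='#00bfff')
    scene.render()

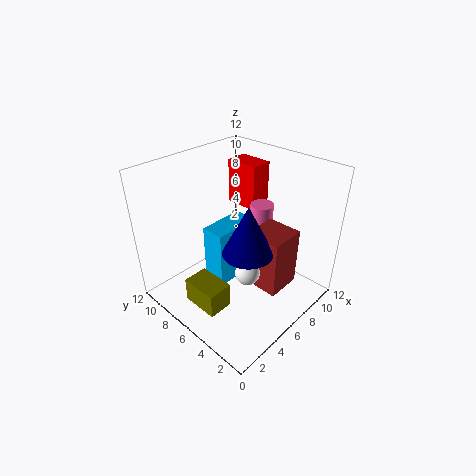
cx_1 = 9; cy_1 = 6; cz_1 = 5; h_1 = 3; cx_2 = 6; cy_2 = 2; cz_2 = 2; d_2 = 3; h_2 = 5; cx_3 = 5; cy_3 = 4; cz_3 = 4; cx_4 = 1; cy_4 = 4; cz_4 = 2; d_4 = 3; h_4 = 2; cx_5 = 9; cy_5 = 7; w_5 = 2; d_5 = 3; h_5 = 4; cx_6 = 5; cy_6 = 4; cz_6 = 6; r_6 = 2; cy_7 = 6; cz_7 = 2; w_7 = 4; d_7 = 2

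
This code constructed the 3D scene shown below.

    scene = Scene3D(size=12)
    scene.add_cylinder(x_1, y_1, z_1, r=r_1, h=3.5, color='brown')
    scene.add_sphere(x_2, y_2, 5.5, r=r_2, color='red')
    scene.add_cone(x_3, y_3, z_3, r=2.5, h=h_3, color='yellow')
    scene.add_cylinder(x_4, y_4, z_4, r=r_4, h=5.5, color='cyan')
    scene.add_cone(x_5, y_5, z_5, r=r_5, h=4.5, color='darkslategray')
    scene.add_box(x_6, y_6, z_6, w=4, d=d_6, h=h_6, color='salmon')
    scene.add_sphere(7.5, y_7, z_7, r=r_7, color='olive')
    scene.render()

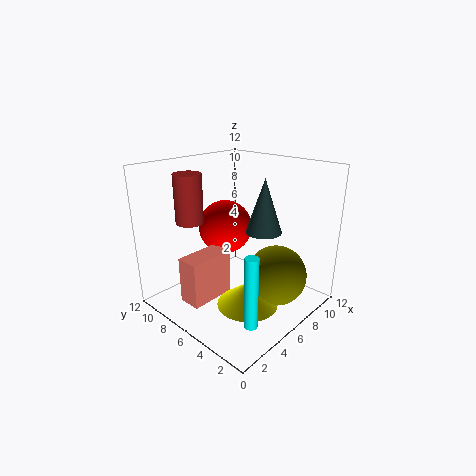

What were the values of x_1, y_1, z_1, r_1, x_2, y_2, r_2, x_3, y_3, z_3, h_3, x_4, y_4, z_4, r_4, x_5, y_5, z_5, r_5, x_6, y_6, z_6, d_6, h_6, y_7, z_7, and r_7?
x_1 = 1.5, y_1 = 6.5, z_1 = 8.5, r_1 = 1, x_2 = 8, y_2 = 9.5, r_2 = 2.5, x_3 = 5, y_3 = 4, z_3 = 1, h_3 = 2, x_4 = 2.5, y_4 = 1.5, z_4 = 1.5, r_4 = 0.5, x_5 = 7.5, y_5 = 4.5, z_5 = 6.5, r_5 = 1.5, x_6 = 2, y_6 = 7, z_6 = 0.5, d_6 = 2, h_6 = 4, y_7 = 3, z_7 = 3, r_7 = 2.5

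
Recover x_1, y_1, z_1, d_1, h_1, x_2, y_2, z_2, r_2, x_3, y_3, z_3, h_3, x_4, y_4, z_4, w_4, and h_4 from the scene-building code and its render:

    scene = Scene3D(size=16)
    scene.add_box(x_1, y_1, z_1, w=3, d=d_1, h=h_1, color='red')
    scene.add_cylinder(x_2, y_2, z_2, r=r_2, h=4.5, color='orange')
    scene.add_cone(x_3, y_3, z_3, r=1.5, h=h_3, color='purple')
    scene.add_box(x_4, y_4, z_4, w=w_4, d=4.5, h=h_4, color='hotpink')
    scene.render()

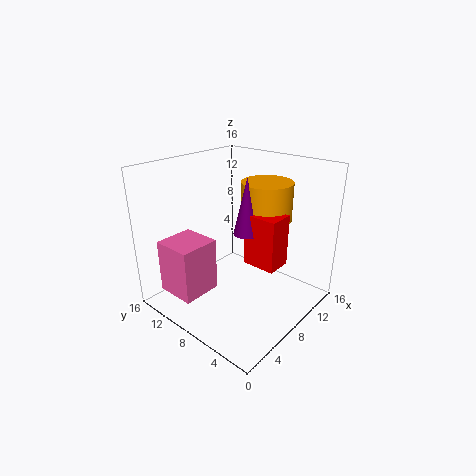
x_1 = 9, y_1 = 4, z_1 = 4.5, d_1 = 4, h_1 = 6, x_2 = 12.5, y_2 = 7.5, z_2 = 9, r_2 = 3, x_3 = 9.5, y_3 = 8, z_3 = 8, h_3 = 6.5, x_4 = 1.5, y_4 = 9.5, z_4 = 2, w_4 = 4.5, h_4 = 6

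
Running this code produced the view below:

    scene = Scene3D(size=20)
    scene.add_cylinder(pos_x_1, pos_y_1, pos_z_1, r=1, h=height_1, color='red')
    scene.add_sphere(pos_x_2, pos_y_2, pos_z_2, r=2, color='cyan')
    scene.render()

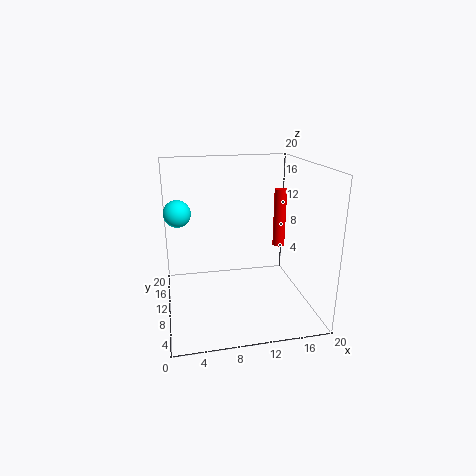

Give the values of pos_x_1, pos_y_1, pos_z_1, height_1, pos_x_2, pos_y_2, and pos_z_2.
pos_x_1 = 18.5, pos_y_1 = 17, pos_z_1 = 5.5, height_1 = 9.5, pos_x_2 = 2, pos_y_2 = 15, pos_z_2 = 12.5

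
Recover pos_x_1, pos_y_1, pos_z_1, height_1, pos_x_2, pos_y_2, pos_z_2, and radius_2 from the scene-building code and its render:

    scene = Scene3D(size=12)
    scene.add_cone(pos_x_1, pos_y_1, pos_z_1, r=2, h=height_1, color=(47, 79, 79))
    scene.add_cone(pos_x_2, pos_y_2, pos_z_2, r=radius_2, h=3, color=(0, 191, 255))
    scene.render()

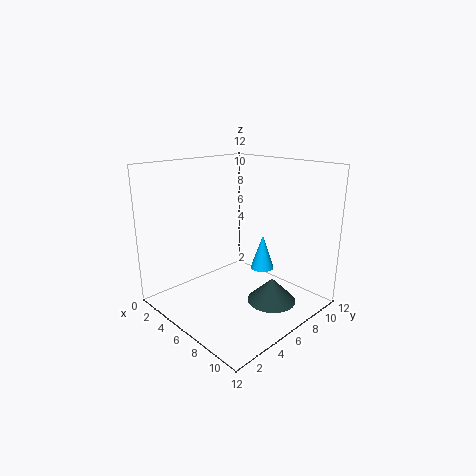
pos_x_1 = 9
pos_y_1 = 7
pos_z_1 = 1
height_1 = 2
pos_x_2 = 7
pos_y_2 = 8
pos_z_2 = 3
radius_2 = 1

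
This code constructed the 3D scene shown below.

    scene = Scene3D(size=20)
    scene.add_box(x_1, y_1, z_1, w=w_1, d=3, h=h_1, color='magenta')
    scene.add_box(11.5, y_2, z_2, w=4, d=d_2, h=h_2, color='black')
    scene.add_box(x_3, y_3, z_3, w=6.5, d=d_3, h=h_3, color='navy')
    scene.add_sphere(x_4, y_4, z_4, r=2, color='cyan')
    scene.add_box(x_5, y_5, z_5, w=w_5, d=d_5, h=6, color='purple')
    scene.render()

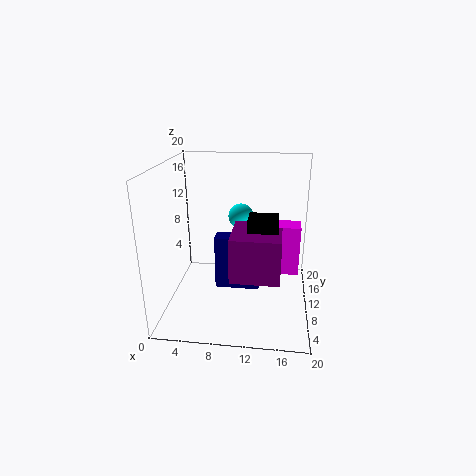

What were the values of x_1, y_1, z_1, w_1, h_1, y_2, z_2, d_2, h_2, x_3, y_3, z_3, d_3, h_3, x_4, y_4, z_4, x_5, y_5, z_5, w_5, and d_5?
x_1 = 13
y_1 = 9.5
z_1 = 5
w_1 = 5.5
h_1 = 7
y_2 = 7
z_2 = 9
d_2 = 4
h_2 = 4.5
x_3 = 6.5
y_3 = 10.5
z_3 = 1.5
d_3 = 2.5
h_3 = 8
x_4 = 9.5
y_4 = 17.5
z_4 = 10.5
x_5 = 9.5
y_5 = 4.5
z_5 = 6
w_5 = 6.5
d_5 = 7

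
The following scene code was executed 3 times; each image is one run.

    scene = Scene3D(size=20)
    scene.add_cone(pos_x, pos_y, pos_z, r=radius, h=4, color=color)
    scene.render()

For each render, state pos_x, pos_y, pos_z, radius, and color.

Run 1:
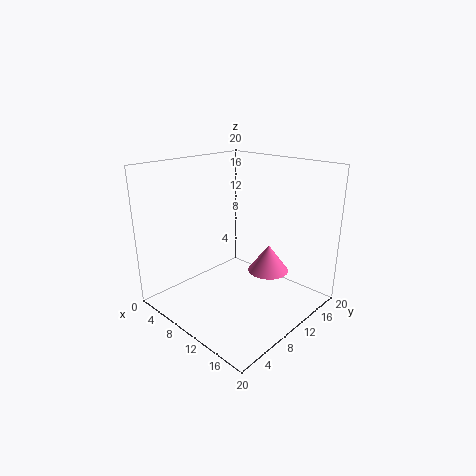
pos_x = 12, pos_y = 14.5, pos_z = 4, radius = 3, color = 'hotpink'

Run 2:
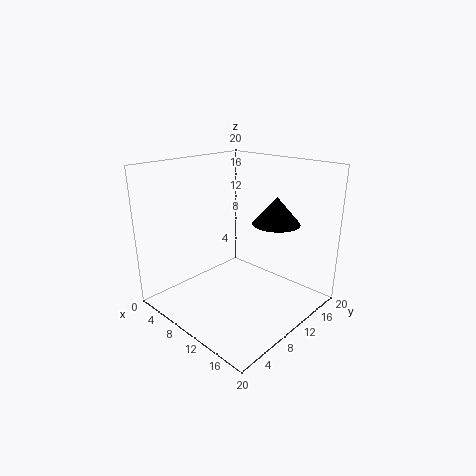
pos_x = 12, pos_y = 16, pos_z = 11, radius = 3.5, color = 'black'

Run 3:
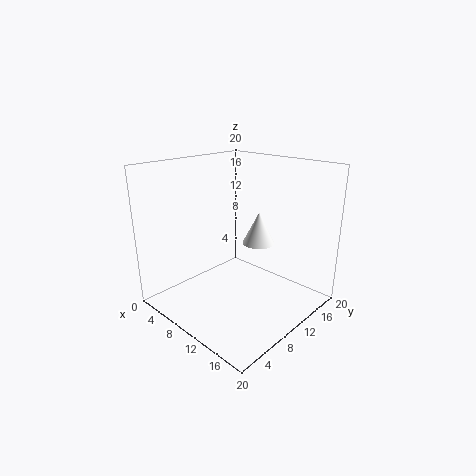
pos_x = 14.5, pos_y = 9, pos_z = 11, radius = 2, color = 'white'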